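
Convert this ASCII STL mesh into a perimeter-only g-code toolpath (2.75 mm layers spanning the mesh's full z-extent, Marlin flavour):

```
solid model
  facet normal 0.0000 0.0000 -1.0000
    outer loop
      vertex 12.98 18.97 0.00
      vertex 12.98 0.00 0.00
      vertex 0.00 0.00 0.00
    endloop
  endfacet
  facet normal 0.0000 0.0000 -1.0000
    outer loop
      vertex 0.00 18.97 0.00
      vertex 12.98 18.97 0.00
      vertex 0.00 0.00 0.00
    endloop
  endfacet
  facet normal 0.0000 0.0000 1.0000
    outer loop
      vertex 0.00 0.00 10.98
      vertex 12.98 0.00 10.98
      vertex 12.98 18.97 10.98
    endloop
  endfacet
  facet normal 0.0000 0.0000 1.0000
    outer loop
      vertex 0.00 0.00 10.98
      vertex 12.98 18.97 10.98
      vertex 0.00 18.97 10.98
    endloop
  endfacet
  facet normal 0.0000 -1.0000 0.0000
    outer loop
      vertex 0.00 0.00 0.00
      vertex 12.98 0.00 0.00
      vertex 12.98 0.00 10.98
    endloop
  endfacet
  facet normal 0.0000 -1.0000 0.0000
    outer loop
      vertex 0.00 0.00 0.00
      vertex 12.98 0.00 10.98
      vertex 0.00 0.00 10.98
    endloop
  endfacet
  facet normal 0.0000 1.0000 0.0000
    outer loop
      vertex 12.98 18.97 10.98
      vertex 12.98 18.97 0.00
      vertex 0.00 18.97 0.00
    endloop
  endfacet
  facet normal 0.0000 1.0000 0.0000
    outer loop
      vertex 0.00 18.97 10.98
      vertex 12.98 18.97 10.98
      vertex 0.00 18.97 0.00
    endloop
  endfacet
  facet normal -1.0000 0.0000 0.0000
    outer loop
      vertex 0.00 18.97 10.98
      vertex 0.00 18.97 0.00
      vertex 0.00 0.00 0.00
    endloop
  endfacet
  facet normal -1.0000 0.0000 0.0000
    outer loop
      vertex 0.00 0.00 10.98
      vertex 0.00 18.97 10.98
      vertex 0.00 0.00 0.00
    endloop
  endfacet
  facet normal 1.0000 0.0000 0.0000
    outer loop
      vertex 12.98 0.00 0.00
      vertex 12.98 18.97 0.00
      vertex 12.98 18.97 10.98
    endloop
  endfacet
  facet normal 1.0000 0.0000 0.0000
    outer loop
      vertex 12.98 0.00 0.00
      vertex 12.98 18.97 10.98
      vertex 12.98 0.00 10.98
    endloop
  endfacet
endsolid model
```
; perimeter-only toolpath
G21 ; units = mm
G90 ; absolute positioning
G28 ; home
; layer 1
G0 Z2.75
G0 X0.00 Y0.00
G1 X12.98 Y0.00
G1 X12.98 Y18.97
G1 X0.00 Y18.97
G1 X0.00 Y0.00
; layer 2
G0 Z5.49
G0 X0.00 Y0.00
G1 X12.98 Y0.00
G1 X12.98 Y18.97
G1 X0.00 Y18.97
G1 X0.00 Y0.00
; layer 3
G0 Z8.23
G0 X0.00 Y0.00
G1 X12.98 Y0.00
G1 X12.98 Y18.97
G1 X0.00 Y18.97
G1 X0.00 Y0.00
; layer 4
G0 Z10.98
G0 X0.00 Y0.00
G1 X12.98 Y0.00
G1 X12.98 Y18.97
G1 X0.00 Y18.97
G1 X0.00 Y0.00
M2 ; end

The solid is a rectangular box, roughly 13 × 19 mm footprint and 11 mm tall. Slicing at Δz = 2.75 mm — 4 equal slices spanning the solid's height, so layer i sits at z = i·h/4 — gives 4 non-empty perimeters. Each is a 4-segment closed polygon; G0 lifts to the layer z and rapids to the start vertex, then G1 traces the edges.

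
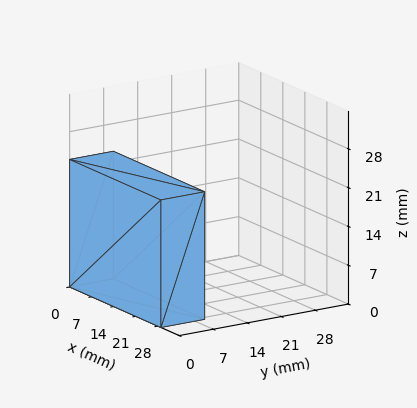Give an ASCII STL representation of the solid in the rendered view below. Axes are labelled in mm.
Reading the render: the shape is a rectangular box, roughly 29 × 9 mm footprint and 23 mm tall (dimensions read to the nearest mm from the axis ticks). For the STL, each face is triangulated and given an outward normal.

solid part
  facet normal 0.0000 0.0000 -1.0000
    outer loop
      vertex 29.00 9.00 0.00
      vertex 29.00 0.00 0.00
      vertex 0.00 0.00 0.00
    endloop
  endfacet
  facet normal 0.0000 0.0000 -1.0000
    outer loop
      vertex 0.00 9.00 0.00
      vertex 29.00 9.00 0.00
      vertex 0.00 0.00 0.00
    endloop
  endfacet
  facet normal 0.0000 0.0000 1.0000
    outer loop
      vertex 0.00 0.00 23.00
      vertex 29.00 0.00 23.00
      vertex 29.00 9.00 23.00
    endloop
  endfacet
  facet normal 0.0000 0.0000 1.0000
    outer loop
      vertex 0.00 0.00 23.00
      vertex 29.00 9.00 23.00
      vertex 0.00 9.00 23.00
    endloop
  endfacet
  facet normal 0.0000 -1.0000 0.0000
    outer loop
      vertex 0.00 0.00 0.00
      vertex 29.00 0.00 0.00
      vertex 29.00 0.00 23.00
    endloop
  endfacet
  facet normal 0.0000 -1.0000 0.0000
    outer loop
      vertex 0.00 0.00 0.00
      vertex 29.00 0.00 23.00
      vertex 0.00 0.00 23.00
    endloop
  endfacet
  facet normal 0.0000 1.0000 0.0000
    outer loop
      vertex 29.00 9.00 23.00
      vertex 29.00 9.00 0.00
      vertex 0.00 9.00 0.00
    endloop
  endfacet
  facet normal 0.0000 1.0000 0.0000
    outer loop
      vertex 0.00 9.00 23.00
      vertex 29.00 9.00 23.00
      vertex 0.00 9.00 0.00
    endloop
  endfacet
  facet normal -1.0000 0.0000 0.0000
    outer loop
      vertex 0.00 9.00 23.00
      vertex 0.00 9.00 0.00
      vertex 0.00 0.00 0.00
    endloop
  endfacet
  facet normal -1.0000 0.0000 0.0000
    outer loop
      vertex 0.00 0.00 23.00
      vertex 0.00 9.00 23.00
      vertex 0.00 0.00 0.00
    endloop
  endfacet
  facet normal 1.0000 0.0000 0.0000
    outer loop
      vertex 29.00 0.00 0.00
      vertex 29.00 9.00 0.00
      vertex 29.00 9.00 23.00
    endloop
  endfacet
  facet normal 1.0000 0.0000 0.0000
    outer loop
      vertex 29.00 0.00 0.00
      vertex 29.00 9.00 23.00
      vertex 29.00 0.00 23.00
    endloop
  endfacet
endsolid part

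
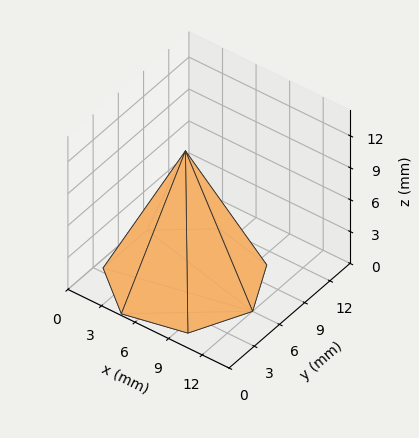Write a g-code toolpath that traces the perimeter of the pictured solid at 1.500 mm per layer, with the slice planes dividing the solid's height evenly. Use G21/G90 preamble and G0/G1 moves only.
Reading the render: the shape is a regular 7-sided pyramid, base circumscribed radius ≈ 6 mm, apex at z ≈ 12 mm (dimensions read to the nearest mm from the axis ticks). For the g-code, the solid's height is divided into equal slices at the stated Δz and each level perimeter traced with G1 moves after a G0 lift.

; perimeter-only toolpath
G21 ; units = mm
G90 ; absolute positioning
G28 ; home
; layer 1
G0 Z1.500
G0 X11.250 Y6.000
G1 X9.273 Y10.105
G1 X4.832 Y11.119
G1 X1.270 Y8.278
G1 X1.270 Y3.722
G1 X4.832 Y0.881
G1 X9.273 Y1.895
G1 X11.250 Y6.000
; layer 2
G0 Z3.000
G0 X10.500 Y6.000
G1 X8.806 Y9.518
G1 X4.999 Y10.387
G1 X1.946 Y7.952
G1 X1.946 Y4.048
G1 X4.999 Y1.613
G1 X8.806 Y2.482
G1 X10.500 Y6.000
; layer 3
G0 Z4.500
G0 X9.750 Y6.000
G1 X8.338 Y8.932
G1 X5.166 Y9.656
G1 X2.621 Y7.627
G1 X2.621 Y4.373
G1 X5.166 Y2.344
G1 X8.338 Y3.068
G1 X9.750 Y6.000
; layer 4
G0 Z6.000
G0 X9.000 Y6.000
G1 X7.870 Y8.346
G1 X5.332 Y8.925
G1 X3.297 Y7.301
G1 X3.297 Y4.699
G1 X5.332 Y3.075
G1 X7.870 Y3.655
G1 X9.000 Y6.000
; layer 5
G0 Z7.500
G0 X8.250 Y6.000
G1 X7.403 Y7.759
G1 X5.499 Y8.194
G1 X3.973 Y6.976
G1 X3.973 Y5.024
G1 X5.499 Y3.806
G1 X7.403 Y4.241
G1 X8.250 Y6.000
; layer 6
G0 Z9.000
G0 X7.500 Y6.000
G1 X6.935 Y7.173
G1 X5.666 Y7.463
G1 X4.649 Y6.651
G1 X4.649 Y5.349
G1 X5.666 Y4.537
G1 X6.935 Y4.827
G1 X7.500 Y6.000
; layer 7
G0 Z10.500
G0 X6.750 Y6.000
G1 X6.468 Y6.586
G1 X5.833 Y6.731
G1 X5.324 Y6.325
G1 X5.324 Y5.675
G1 X5.833 Y5.269
G1 X6.468 Y5.414
G1 X6.750 Y6.000
M2 ; end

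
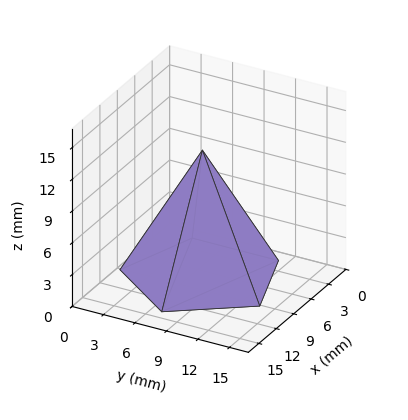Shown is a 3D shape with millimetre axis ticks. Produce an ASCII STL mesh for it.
Reading the render: the shape is a regular 5-sided pyramid, base circumscribed radius ≈ 7 mm, apex at z ≈ 12 mm (dimensions read to the nearest mm from the axis ticks). For the STL, each face is triangulated and given an outward normal.

solid part
  facet normal 0.0000 0.0000 -1.0000
    outer loop
      vertex 1.337 11.114 0.000
      vertex 9.163 13.657 0.000
      vertex 14.000 7.000 0.000
    endloop
  endfacet
  facet normal 0.0000 0.0000 -1.0000
    outer loop
      vertex 1.337 2.886 0.000
      vertex 1.337 11.114 0.000
      vertex 14.000 7.000 0.000
    endloop
  endfacet
  facet normal 0.0000 0.0000 -1.0000
    outer loop
      vertex 9.163 0.343 0.000
      vertex 1.337 2.886 0.000
      vertex 14.000 7.000 0.000
    endloop
  endfacet
  facet normal 0.7316 0.5316 0.4268
    outer loop
      vertex 14.000 7.000 0.000
      vertex 9.163 13.657 0.000
      vertex 7.000 7.000 12.000
    endloop
  endfacet
  facet normal -0.2795 0.8601 0.4268
    outer loop
      vertex 9.163 13.657 0.000
      vertex 1.337 11.114 0.000
      vertex 7.000 7.000 12.000
    endloop
  endfacet
  facet normal -0.9044 0.0000 0.4268
    outer loop
      vertex 1.337 11.114 0.000
      vertex 1.337 2.886 0.000
      vertex 7.000 7.000 12.000
    endloop
  endfacet
  facet normal -0.2795 -0.8601 0.4268
    outer loop
      vertex 1.337 2.886 0.000
      vertex 9.163 0.343 0.000
      vertex 7.000 7.000 12.000
    endloop
  endfacet
  facet normal 0.7316 -0.5316 0.4268
    outer loop
      vertex 9.163 0.343 0.000
      vertex 14.000 7.000 0.000
      vertex 7.000 7.000 12.000
    endloop
  endfacet
endsolid part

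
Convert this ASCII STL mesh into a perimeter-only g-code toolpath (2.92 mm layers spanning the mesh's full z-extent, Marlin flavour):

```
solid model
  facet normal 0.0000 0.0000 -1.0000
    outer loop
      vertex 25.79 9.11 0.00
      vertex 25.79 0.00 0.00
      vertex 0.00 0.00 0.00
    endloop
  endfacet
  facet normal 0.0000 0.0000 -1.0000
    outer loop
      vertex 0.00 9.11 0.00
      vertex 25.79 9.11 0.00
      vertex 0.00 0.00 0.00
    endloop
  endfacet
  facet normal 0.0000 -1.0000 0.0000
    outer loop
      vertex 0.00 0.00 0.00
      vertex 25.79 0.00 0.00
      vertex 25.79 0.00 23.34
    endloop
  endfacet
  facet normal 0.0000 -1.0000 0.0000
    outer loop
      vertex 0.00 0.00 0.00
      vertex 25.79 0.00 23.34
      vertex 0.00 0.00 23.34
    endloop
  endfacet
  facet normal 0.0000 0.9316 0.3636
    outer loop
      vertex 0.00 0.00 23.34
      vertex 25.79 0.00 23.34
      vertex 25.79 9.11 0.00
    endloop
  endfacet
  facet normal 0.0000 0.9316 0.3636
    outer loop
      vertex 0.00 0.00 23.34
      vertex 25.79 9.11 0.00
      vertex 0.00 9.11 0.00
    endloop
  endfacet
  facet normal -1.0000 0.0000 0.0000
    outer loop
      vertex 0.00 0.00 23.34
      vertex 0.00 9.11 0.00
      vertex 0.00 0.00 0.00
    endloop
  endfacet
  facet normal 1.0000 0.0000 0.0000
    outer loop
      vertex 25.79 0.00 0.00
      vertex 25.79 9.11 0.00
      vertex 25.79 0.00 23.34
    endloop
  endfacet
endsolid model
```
; perimeter-only toolpath
G21 ; units = mm
G90 ; absolute positioning
G28 ; home
; layer 1
G0 Z2.92
G0 X0.00 Y0.00
G1 X25.79 Y0.00
G1 X25.79 Y7.97
G1 X0.00 Y7.97
G1 X0.00 Y0.00
; layer 2
G0 Z5.83
G0 X0.00 Y0.00
G1 X25.79 Y0.00
G1 X25.79 Y6.83
G1 X0.00 Y6.83
G1 X0.00 Y0.00
; layer 3
G0 Z8.75
G0 X0.00 Y0.00
G1 X25.79 Y0.00
G1 X25.79 Y5.69
G1 X0.00 Y5.69
G1 X0.00 Y0.00
; layer 4
G0 Z11.67
G0 X0.00 Y0.00
G1 X25.79 Y0.00
G1 X25.79 Y4.55
G1 X0.00 Y4.55
G1 X0.00 Y0.00
; layer 5
G0 Z14.59
G0 X0.00 Y0.00
G1 X25.79 Y0.00
G1 X25.79 Y3.42
G1 X0.00 Y3.42
G1 X0.00 Y0.00
; layer 6
G0 Z17.50
G0 X0.00 Y0.00
G1 X25.79 Y0.00
G1 X25.79 Y2.28
G1 X0.00 Y2.28
G1 X0.00 Y0.00
; layer 7
G0 Z20.42
G0 X0.00 Y0.00
G1 X25.79 Y0.00
G1 X25.79 Y1.14
G1 X0.00 Y1.14
G1 X0.00 Y0.00
M2 ; end

The solid is a wedge (ramp): 25.8 × 9.11 mm base, rising to 23.3 mm along the y=0 edge and sloping linearly to z=0 at y=9.11. Slicing at Δz = 2.92 mm — 8 equal slices spanning the solid's height, so layer i sits at z = i·h/8 — gives 7 non-empty perimeters. Each is a 4-segment closed polygon; G0 lifts to the layer z and rapids to the start vertex, then G1 traces the edges. The cross-section shrinks linearly with z (the slice at the apex is degenerate and omitted).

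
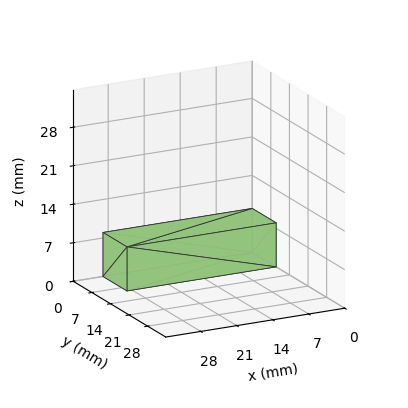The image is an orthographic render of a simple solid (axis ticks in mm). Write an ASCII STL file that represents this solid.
Reading the render: the shape is a rectangular box, roughly 29 × 9 mm footprint and 8 mm tall (dimensions read to the nearest mm from the axis ticks). For the STL, each face is triangulated and given an outward normal.

solid part
  facet normal 0.0000 0.0000 -1.0000
    outer loop
      vertex 29.0 9.0 0.0
      vertex 29.0 0.0 0.0
      vertex 0.0 0.0 0.0
    endloop
  endfacet
  facet normal 0.0000 0.0000 -1.0000
    outer loop
      vertex 0.0 9.0 0.0
      vertex 29.0 9.0 0.0
      vertex 0.0 0.0 0.0
    endloop
  endfacet
  facet normal 0.0000 0.0000 1.0000
    outer loop
      vertex 0.0 0.0 8.0
      vertex 29.0 0.0 8.0
      vertex 29.0 9.0 8.0
    endloop
  endfacet
  facet normal 0.0000 0.0000 1.0000
    outer loop
      vertex 0.0 0.0 8.0
      vertex 29.0 9.0 8.0
      vertex 0.0 9.0 8.0
    endloop
  endfacet
  facet normal 0.0000 -1.0000 0.0000
    outer loop
      vertex 0.0 0.0 0.0
      vertex 29.0 0.0 0.0
      vertex 29.0 0.0 8.0
    endloop
  endfacet
  facet normal 0.0000 -1.0000 0.0000
    outer loop
      vertex 0.0 0.0 0.0
      vertex 29.0 0.0 8.0
      vertex 0.0 0.0 8.0
    endloop
  endfacet
  facet normal 0.0000 1.0000 0.0000
    outer loop
      vertex 29.0 9.0 8.0
      vertex 29.0 9.0 0.0
      vertex 0.0 9.0 0.0
    endloop
  endfacet
  facet normal 0.0000 1.0000 0.0000
    outer loop
      vertex 0.0 9.0 8.0
      vertex 29.0 9.0 8.0
      vertex 0.0 9.0 0.0
    endloop
  endfacet
  facet normal -1.0000 0.0000 0.0000
    outer loop
      vertex 0.0 9.0 8.0
      vertex 0.0 9.0 0.0
      vertex 0.0 0.0 0.0
    endloop
  endfacet
  facet normal -1.0000 0.0000 0.0000
    outer loop
      vertex 0.0 0.0 8.0
      vertex 0.0 9.0 8.0
      vertex 0.0 0.0 0.0
    endloop
  endfacet
  facet normal 1.0000 0.0000 0.0000
    outer loop
      vertex 29.0 0.0 0.0
      vertex 29.0 9.0 0.0
      vertex 29.0 9.0 8.0
    endloop
  endfacet
  facet normal 1.0000 0.0000 0.0000
    outer loop
      vertex 29.0 0.0 0.0
      vertex 29.0 9.0 8.0
      vertex 29.0 0.0 8.0
    endloop
  endfacet
endsolid part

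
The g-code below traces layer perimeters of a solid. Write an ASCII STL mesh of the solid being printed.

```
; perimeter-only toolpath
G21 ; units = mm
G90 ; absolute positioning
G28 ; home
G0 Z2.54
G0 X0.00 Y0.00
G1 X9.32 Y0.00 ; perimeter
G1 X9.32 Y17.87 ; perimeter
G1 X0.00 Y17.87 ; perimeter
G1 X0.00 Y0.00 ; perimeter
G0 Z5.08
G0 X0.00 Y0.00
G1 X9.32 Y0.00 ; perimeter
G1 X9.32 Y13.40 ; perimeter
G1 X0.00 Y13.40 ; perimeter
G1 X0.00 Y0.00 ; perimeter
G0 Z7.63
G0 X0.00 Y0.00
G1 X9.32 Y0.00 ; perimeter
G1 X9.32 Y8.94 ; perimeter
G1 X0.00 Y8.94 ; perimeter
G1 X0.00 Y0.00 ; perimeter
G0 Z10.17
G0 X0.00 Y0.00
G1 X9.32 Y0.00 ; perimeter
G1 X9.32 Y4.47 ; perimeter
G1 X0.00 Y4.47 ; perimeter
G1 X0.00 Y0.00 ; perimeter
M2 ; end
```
solid part
  facet normal 0.0000 0.0000 -1.0000
    outer loop
      vertex 9.32 22.34 0.00
      vertex 9.32 0.00 0.00
      vertex 0.00 0.00 0.00
    endloop
  endfacet
  facet normal 0.0000 0.0000 -1.0000
    outer loop
      vertex 0.00 22.34 0.00
      vertex 9.32 22.34 0.00
      vertex 0.00 0.00 0.00
    endloop
  endfacet
  facet normal 0.0000 -1.0000 0.0000
    outer loop
      vertex 0.00 0.00 0.00
      vertex 9.32 0.00 0.00
      vertex 9.32 0.00 12.71
    endloop
  endfacet
  facet normal 0.0000 -1.0000 0.0000
    outer loop
      vertex 0.00 0.00 0.00
      vertex 9.32 0.00 12.71
      vertex 0.00 0.00 12.71
    endloop
  endfacet
  facet normal 0.0000 0.4945 0.8692
    outer loop
      vertex 0.00 0.00 12.71
      vertex 9.32 0.00 12.71
      vertex 9.32 22.34 0.00
    endloop
  endfacet
  facet normal 0.0000 0.4945 0.8692
    outer loop
      vertex 0.00 0.00 12.71
      vertex 9.32 22.34 0.00
      vertex 0.00 22.34 0.00
    endloop
  endfacet
  facet normal -1.0000 0.0000 0.0000
    outer loop
      vertex 0.00 0.00 12.71
      vertex 0.00 22.34 0.00
      vertex 0.00 0.00 0.00
    endloop
  endfacet
  facet normal 1.0000 0.0000 0.0000
    outer loop
      vertex 9.32 0.00 0.00
      vertex 9.32 22.34 0.00
      vertex 9.32 0.00 12.71
    endloop
  endfacet
endsolid part

The G0 Z moves step by Δz≈2.54 mm. The G1 loops shrink linearly with z, so the solid tapers from its base footprint up to z≈12.7. Closing with a flat bottom cap and the tapered top and triangulating gives 8 facets — a wedge (ramp): 9.32 × 22.3 mm base, rising to 12.7 mm along the y=0 edge and sloping linearly to z=0 at y=22.3.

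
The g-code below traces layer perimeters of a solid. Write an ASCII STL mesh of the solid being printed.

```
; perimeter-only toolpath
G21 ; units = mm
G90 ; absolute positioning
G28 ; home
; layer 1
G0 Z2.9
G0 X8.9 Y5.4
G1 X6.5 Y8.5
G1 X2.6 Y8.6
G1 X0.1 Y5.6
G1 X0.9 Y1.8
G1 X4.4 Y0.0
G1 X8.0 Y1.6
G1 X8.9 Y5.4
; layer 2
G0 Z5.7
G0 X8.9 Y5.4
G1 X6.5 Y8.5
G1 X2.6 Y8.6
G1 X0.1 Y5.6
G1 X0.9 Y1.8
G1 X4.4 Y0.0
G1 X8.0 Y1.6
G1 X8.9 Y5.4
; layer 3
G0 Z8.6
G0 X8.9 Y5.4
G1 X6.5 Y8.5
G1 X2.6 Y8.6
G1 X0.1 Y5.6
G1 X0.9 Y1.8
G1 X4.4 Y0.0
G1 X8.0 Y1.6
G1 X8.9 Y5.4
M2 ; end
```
solid part
  facet normal 0.0000 0.0000 -1.0000
    outer loop
      vertex 2.6 8.6 0.0
      vertex 6.5 8.5 0.0
      vertex 8.9 5.4 0.0
    endloop
  endfacet
  facet normal 0.0000 0.0000 -1.0000
    outer loop
      vertex 0.1 5.6 0.0
      vertex 2.6 8.6 0.0
      vertex 8.9 5.4 0.0
    endloop
  endfacet
  facet normal 0.0000 0.0000 -1.0000
    outer loop
      vertex 0.9 1.8 0.0
      vertex 0.1 5.6 0.0
      vertex 8.9 5.4 0.0
    endloop
  endfacet
  facet normal 0.0000 0.0000 -1.0000
    outer loop
      vertex 4.4 0.0 0.0
      vertex 0.9 1.8 0.0
      vertex 8.9 5.4 0.0
    endloop
  endfacet
  facet normal 0.0000 0.0000 -1.0000
    outer loop
      vertex 8.0 1.6 0.0
      vertex 4.4 0.0 0.0
      vertex 8.9 5.4 0.0
    endloop
  endfacet
  facet normal 0.0000 0.0000 1.0000
    outer loop
      vertex 8.9 5.4 8.6
      vertex 6.5 8.5 8.6
      vertex 2.6 8.6 8.6
    endloop
  endfacet
  facet normal 0.0000 0.0000 1.0000
    outer loop
      vertex 8.9 5.4 8.6
      vertex 2.6 8.6 8.6
      vertex 0.1 5.6 8.6
    endloop
  endfacet
  facet normal 0.0000 0.0000 1.0000
    outer loop
      vertex 8.9 5.4 8.6
      vertex 0.1 5.6 8.6
      vertex 0.9 1.8 8.6
    endloop
  endfacet
  facet normal 0.0000 0.0000 1.0000
    outer loop
      vertex 8.9 5.4 8.6
      vertex 0.9 1.8 8.6
      vertex 4.4 0.0 8.6
    endloop
  endfacet
  facet normal 0.0000 0.0000 1.0000
    outer loop
      vertex 8.9 5.4 8.6
      vertex 4.4 0.0 8.6
      vertex 8.0 1.6 8.6
    endloop
  endfacet
  facet normal 0.7907 0.6122 0.0000
    outer loop
      vertex 8.9 5.4 0.0
      vertex 6.5 8.5 0.0
      vertex 6.5 8.5 8.6
    endloop
  endfacet
  facet normal 0.7907 0.6122 0.0000
    outer loop
      vertex 8.9 5.4 0.0
      vertex 6.5 8.5 8.6
      vertex 8.9 5.4 8.6
    endloop
  endfacet
  facet normal 0.0256 0.9997 0.0000
    outer loop
      vertex 6.5 8.5 0.0
      vertex 2.6 8.6 0.0
      vertex 2.6 8.6 8.6
    endloop
  endfacet
  facet normal 0.0256 0.9997 0.0000
    outer loop
      vertex 6.5 8.5 0.0
      vertex 2.6 8.6 8.6
      vertex 6.5 8.5 8.6
    endloop
  endfacet
  facet normal -0.7682 0.6402 0.0000
    outer loop
      vertex 2.6 8.6 0.0
      vertex 0.1 5.6 0.0
      vertex 0.1 5.6 8.6
    endloop
  endfacet
  facet normal -0.7682 0.6402 0.0000
    outer loop
      vertex 2.6 8.6 0.0
      vertex 0.1 5.6 8.6
      vertex 2.6 8.6 8.6
    endloop
  endfacet
  facet normal -0.9785 -0.2060 0.0000
    outer loop
      vertex 0.1 5.6 0.0
      vertex 0.9 1.8 0.0
      vertex 0.9 1.8 8.6
    endloop
  endfacet
  facet normal -0.9785 -0.2060 0.0000
    outer loop
      vertex 0.1 5.6 0.0
      vertex 0.9 1.8 8.6
      vertex 0.1 5.6 8.6
    endloop
  endfacet
  facet normal -0.4573 -0.8893 0.0000
    outer loop
      vertex 0.9 1.8 0.0
      vertex 4.4 0.0 0.0
      vertex 4.4 0.0 8.6
    endloop
  endfacet
  facet normal -0.4573 -0.8893 0.0000
    outer loop
      vertex 0.9 1.8 0.0
      vertex 4.4 0.0 8.6
      vertex 0.9 1.8 8.6
    endloop
  endfacet
  facet normal 0.4061 -0.9138 0.0000
    outer loop
      vertex 4.4 0.0 0.0
      vertex 8.0 1.6 0.0
      vertex 8.0 1.6 8.6
    endloop
  endfacet
  facet normal 0.4061 -0.9138 0.0000
    outer loop
      vertex 4.4 0.0 0.0
      vertex 8.0 1.6 8.6
      vertex 4.4 0.0 8.6
    endloop
  endfacet
  facet normal 0.9731 -0.2305 0.0000
    outer loop
      vertex 8.0 1.6 0.0
      vertex 8.9 5.4 0.0
      vertex 8.9 5.4 8.6
    endloop
  endfacet
  facet normal 0.9731 -0.2305 0.0000
    outer loop
      vertex 8.0 1.6 0.0
      vertex 8.9 5.4 8.6
      vertex 8.0 1.6 8.6
    endloop
  endfacet
endsolid part

The G0 Z moves step by Δz≈2.9 mm. Every layer's G1 loop is the same polygon, so the solid is a straight extrusion of it from z=0 to z≈8.6. Closing with flat bottom and top caps and triangulating gives 24 facets — a regular 7-sided prism (a cylinder approximated with 7 flat sides), circumscribed radius ≈ 4.5 mm, height ≈ 8.6 mm.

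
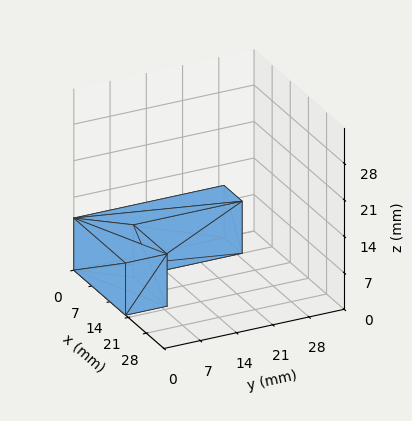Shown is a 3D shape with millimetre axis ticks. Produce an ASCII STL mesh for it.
Reading the render: the shape is an L-shaped prism: outer 20 × 29 mm, arm thicknesses ≈ 8 mm (horizontal) and 7 mm (vertical), extruded 10 mm in z (dimensions read to the nearest mm from the axis ticks). For the STL, each face is triangulated and given an outward normal.

solid part
  facet normal 0.0000 0.0000 -1.0000
    outer loop
      vertex 20.0 8.0 0.0
      vertex 20.0 0.0 0.0
      vertex 0.0 0.0 0.0
    endloop
  endfacet
  facet normal 0.0000 0.0000 -1.0000
    outer loop
      vertex 7.0 8.0 0.0
      vertex 20.0 8.0 0.0
      vertex 0.0 0.0 0.0
    endloop
  endfacet
  facet normal 0.0000 0.0000 -1.0000
    outer loop
      vertex 7.0 29.0 0.0
      vertex 7.0 8.0 0.0
      vertex 0.0 0.0 0.0
    endloop
  endfacet
  facet normal 0.0000 0.0000 -1.0000
    outer loop
      vertex 0.0 29.0 0.0
      vertex 7.0 29.0 0.0
      vertex 0.0 0.0 0.0
    endloop
  endfacet
  facet normal 0.0000 0.0000 1.0000
    outer loop
      vertex 0.0 0.0 10.0
      vertex 20.0 0.0 10.0
      vertex 20.0 8.0 10.0
    endloop
  endfacet
  facet normal 0.0000 0.0000 1.0000
    outer loop
      vertex 0.0 0.0 10.0
      vertex 20.0 8.0 10.0
      vertex 7.0 8.0 10.0
    endloop
  endfacet
  facet normal 0.0000 0.0000 1.0000
    outer loop
      vertex 0.0 0.0 10.0
      vertex 7.0 8.0 10.0
      vertex 7.0 29.0 10.0
    endloop
  endfacet
  facet normal 0.0000 0.0000 1.0000
    outer loop
      vertex 0.0 0.0 10.0
      vertex 7.0 29.0 10.0
      vertex 0.0 29.0 10.0
    endloop
  endfacet
  facet normal 0.0000 -1.0000 0.0000
    outer loop
      vertex 0.0 0.0 0.0
      vertex 20.0 0.0 0.0
      vertex 20.0 0.0 10.0
    endloop
  endfacet
  facet normal 0.0000 -1.0000 0.0000
    outer loop
      vertex 0.0 0.0 0.0
      vertex 20.0 0.0 10.0
      vertex 0.0 0.0 10.0
    endloop
  endfacet
  facet normal 1.0000 0.0000 0.0000
    outer loop
      vertex 20.0 0.0 0.0
      vertex 20.0 8.0 0.0
      vertex 20.0 8.0 10.0
    endloop
  endfacet
  facet normal 1.0000 0.0000 0.0000
    outer loop
      vertex 20.0 0.0 0.0
      vertex 20.0 8.0 10.0
      vertex 20.0 0.0 10.0
    endloop
  endfacet
  facet normal 0.0000 1.0000 0.0000
    outer loop
      vertex 20.0 8.0 0.0
      vertex 7.0 8.0 0.0
      vertex 7.0 8.0 10.0
    endloop
  endfacet
  facet normal 0.0000 1.0000 0.0000
    outer loop
      vertex 20.0 8.0 0.0
      vertex 7.0 8.0 10.0
      vertex 20.0 8.0 10.0
    endloop
  endfacet
  facet normal 1.0000 0.0000 0.0000
    outer loop
      vertex 7.0 8.0 0.0
      vertex 7.0 29.0 0.0
      vertex 7.0 29.0 10.0
    endloop
  endfacet
  facet normal 1.0000 0.0000 0.0000
    outer loop
      vertex 7.0 8.0 0.0
      vertex 7.0 29.0 10.0
      vertex 7.0 8.0 10.0
    endloop
  endfacet
  facet normal 0.0000 1.0000 0.0000
    outer loop
      vertex 7.0 29.0 0.0
      vertex 0.0 29.0 0.0
      vertex 0.0 29.0 10.0
    endloop
  endfacet
  facet normal 0.0000 1.0000 0.0000
    outer loop
      vertex 7.0 29.0 0.0
      vertex 0.0 29.0 10.0
      vertex 7.0 29.0 10.0
    endloop
  endfacet
  facet normal -1.0000 0.0000 0.0000
    outer loop
      vertex 0.0 29.0 0.0
      vertex 0.0 0.0 0.0
      vertex 0.0 0.0 10.0
    endloop
  endfacet
  facet normal -1.0000 0.0000 0.0000
    outer loop
      vertex 0.0 29.0 0.0
      vertex 0.0 0.0 10.0
      vertex 0.0 29.0 10.0
    endloop
  endfacet
endsolid part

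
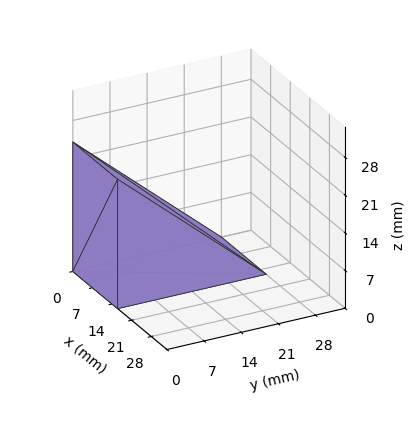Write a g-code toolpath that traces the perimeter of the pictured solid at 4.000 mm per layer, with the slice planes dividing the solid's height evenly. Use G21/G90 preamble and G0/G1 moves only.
Reading the render: the shape is a wedge (ramp): 16 × 28 mm base, rising to 24 mm along the y=0 edge and sloping linearly to z=0 at y=28 (dimensions read to the nearest mm from the axis ticks). For the g-code, the solid's height is divided into equal slices at the stated Δz and each level perimeter traced with G1 moves after a G0 lift.

; perimeter-only toolpath
G21 ; units = mm
G90 ; absolute positioning
G28 ; home
; layer 1
G0 Z4.000
G0 X0.000 Y0.000
G1 X16.000 Y0.000
G1 X16.000 Y23.333
G1 X0.000 Y23.333
G1 X0.000 Y0.000
; layer 2
G0 Z8.000
G0 X0.000 Y0.000
G1 X16.000 Y0.000
G1 X16.000 Y18.667
G1 X0.000 Y18.667
G1 X0.000 Y0.000
; layer 3
G0 Z12.000
G0 X0.000 Y0.000
G1 X16.000 Y0.000
G1 X16.000 Y14.000
G1 X0.000 Y14.000
G1 X0.000 Y0.000
; layer 4
G0 Z16.000
G0 X0.000 Y0.000
G1 X16.000 Y0.000
G1 X16.000 Y9.333
G1 X0.000 Y9.333
G1 X0.000 Y0.000
; layer 5
G0 Z20.000
G0 X0.000 Y0.000
G1 X16.000 Y0.000
G1 X16.000 Y4.667
G1 X0.000 Y4.667
G1 X0.000 Y0.000
M2 ; end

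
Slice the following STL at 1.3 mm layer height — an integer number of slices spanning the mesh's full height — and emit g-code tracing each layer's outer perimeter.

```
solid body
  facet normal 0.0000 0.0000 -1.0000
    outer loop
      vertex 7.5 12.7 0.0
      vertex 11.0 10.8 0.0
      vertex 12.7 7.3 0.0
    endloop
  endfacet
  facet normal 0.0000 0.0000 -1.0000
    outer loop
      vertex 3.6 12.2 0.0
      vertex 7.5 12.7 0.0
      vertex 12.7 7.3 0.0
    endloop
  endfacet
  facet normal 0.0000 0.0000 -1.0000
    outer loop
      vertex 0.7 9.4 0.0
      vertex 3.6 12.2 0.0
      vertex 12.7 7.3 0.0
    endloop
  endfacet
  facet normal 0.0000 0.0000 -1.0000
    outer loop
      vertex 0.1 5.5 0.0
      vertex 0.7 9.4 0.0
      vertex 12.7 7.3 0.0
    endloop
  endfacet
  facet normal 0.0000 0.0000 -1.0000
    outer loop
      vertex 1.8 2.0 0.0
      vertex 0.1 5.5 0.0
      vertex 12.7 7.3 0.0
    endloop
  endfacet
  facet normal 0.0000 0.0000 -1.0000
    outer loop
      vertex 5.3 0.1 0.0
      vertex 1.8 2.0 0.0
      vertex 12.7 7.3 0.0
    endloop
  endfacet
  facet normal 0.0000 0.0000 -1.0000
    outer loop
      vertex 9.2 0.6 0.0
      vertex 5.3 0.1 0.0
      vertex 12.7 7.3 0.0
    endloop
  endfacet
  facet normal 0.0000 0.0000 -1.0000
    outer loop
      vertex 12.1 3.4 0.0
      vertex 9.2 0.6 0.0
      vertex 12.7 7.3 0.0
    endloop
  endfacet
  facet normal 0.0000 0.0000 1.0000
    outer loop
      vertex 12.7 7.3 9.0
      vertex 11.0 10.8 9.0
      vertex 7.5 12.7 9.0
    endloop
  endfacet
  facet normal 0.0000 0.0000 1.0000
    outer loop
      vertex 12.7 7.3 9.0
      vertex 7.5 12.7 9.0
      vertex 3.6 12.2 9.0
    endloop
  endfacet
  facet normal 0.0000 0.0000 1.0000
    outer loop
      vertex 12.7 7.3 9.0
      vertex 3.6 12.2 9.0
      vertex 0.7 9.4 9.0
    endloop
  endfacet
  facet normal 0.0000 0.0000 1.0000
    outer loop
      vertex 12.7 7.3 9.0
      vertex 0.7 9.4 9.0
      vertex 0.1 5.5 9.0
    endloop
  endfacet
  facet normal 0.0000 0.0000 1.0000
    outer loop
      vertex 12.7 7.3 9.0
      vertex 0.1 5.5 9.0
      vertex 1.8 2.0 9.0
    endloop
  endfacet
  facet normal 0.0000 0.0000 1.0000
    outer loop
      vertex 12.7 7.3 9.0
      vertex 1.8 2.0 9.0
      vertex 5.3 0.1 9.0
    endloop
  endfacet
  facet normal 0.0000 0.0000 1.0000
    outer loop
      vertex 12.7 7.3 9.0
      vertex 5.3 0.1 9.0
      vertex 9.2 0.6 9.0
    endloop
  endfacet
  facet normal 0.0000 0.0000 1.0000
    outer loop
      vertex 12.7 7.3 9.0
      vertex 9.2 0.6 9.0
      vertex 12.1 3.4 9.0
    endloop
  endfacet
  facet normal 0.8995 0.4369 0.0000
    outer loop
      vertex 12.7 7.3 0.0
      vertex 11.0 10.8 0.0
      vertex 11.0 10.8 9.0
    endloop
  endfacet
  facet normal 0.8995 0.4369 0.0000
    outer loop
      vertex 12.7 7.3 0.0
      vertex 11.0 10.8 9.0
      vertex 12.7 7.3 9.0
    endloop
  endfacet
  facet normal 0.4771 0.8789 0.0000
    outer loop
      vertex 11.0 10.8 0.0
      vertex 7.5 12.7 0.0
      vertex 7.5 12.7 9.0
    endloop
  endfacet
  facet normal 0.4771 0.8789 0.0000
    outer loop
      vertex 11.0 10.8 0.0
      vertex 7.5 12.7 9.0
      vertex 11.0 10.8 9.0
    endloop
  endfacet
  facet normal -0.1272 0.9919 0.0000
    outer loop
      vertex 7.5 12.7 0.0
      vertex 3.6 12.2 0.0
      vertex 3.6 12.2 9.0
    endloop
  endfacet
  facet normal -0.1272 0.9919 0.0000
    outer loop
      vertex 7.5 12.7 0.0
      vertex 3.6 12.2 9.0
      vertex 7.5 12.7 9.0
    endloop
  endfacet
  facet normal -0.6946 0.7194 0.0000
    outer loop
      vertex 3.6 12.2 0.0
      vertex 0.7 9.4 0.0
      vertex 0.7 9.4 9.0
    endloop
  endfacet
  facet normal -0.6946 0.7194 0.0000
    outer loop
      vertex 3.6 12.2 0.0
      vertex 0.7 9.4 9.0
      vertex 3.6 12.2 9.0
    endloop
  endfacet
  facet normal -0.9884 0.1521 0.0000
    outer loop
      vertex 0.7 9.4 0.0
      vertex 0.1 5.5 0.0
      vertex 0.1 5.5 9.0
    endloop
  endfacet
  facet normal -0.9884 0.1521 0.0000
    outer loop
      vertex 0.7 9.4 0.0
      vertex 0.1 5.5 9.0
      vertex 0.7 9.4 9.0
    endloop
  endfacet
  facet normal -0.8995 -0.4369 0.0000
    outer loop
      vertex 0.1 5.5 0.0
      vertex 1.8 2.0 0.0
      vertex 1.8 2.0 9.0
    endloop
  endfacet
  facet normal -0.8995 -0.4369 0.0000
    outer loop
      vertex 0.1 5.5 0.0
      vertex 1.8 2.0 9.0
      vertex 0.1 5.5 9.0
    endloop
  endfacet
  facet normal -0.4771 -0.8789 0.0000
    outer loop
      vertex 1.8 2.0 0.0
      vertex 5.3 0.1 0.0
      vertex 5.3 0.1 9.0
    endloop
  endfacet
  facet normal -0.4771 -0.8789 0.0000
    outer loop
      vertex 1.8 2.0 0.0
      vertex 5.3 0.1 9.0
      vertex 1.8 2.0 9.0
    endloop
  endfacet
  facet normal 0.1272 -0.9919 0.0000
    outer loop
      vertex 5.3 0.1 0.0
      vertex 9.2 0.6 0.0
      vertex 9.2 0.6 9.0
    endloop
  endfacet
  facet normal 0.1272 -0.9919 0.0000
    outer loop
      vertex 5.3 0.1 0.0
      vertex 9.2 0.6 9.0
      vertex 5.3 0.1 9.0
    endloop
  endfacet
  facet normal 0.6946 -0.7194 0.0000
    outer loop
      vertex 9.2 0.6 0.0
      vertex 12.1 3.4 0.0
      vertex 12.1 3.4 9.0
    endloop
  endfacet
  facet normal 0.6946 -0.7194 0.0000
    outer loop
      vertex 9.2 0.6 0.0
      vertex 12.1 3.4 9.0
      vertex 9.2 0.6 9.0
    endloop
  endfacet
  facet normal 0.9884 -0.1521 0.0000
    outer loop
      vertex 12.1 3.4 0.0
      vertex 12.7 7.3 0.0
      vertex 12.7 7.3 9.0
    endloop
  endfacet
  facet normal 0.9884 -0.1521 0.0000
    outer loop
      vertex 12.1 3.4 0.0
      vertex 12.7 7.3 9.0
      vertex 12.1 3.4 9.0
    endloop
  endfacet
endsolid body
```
; perimeter-only toolpath
G21 ; units = mm
G90 ; absolute positioning
G28 ; home
; layer 1
G0 Z1.3
G0 X12.7 Y7.3
G1 X11.0 Y10.8
G1 X7.5 Y12.7
G1 X3.6 Y12.2
G1 X0.7 Y9.4
G1 X0.1 Y5.5
G1 X1.8 Y2.0
G1 X5.3 Y0.1
G1 X9.2 Y0.6
G1 X12.1 Y3.4
G1 X12.7 Y7.3
; layer 2
G0 Z2.6
G0 X12.7 Y7.3
G1 X11.0 Y10.8
G1 X7.5 Y12.7
G1 X3.6 Y12.2
G1 X0.7 Y9.4
G1 X0.1 Y5.5
G1 X1.8 Y2.0
G1 X5.3 Y0.1
G1 X9.2 Y0.6
G1 X12.1 Y3.4
G1 X12.7 Y7.3
; layer 3
G0 Z3.9
G0 X12.7 Y7.3
G1 X11.0 Y10.8
G1 X7.5 Y12.7
G1 X3.6 Y12.2
G1 X0.7 Y9.4
G1 X0.1 Y5.5
G1 X1.8 Y2.0
G1 X5.3 Y0.1
G1 X9.2 Y0.6
G1 X12.1 Y3.4
G1 X12.7 Y7.3
; layer 4
G0 Z5.1
G0 X12.7 Y7.3
G1 X11.0 Y10.8
G1 X7.5 Y12.7
G1 X3.6 Y12.2
G1 X0.7 Y9.4
G1 X0.1 Y5.5
G1 X1.8 Y2.0
G1 X5.3 Y0.1
G1 X9.2 Y0.6
G1 X12.1 Y3.4
G1 X12.7 Y7.3
; layer 5
G0 Z6.4
G0 X12.7 Y7.3
G1 X11.0 Y10.8
G1 X7.5 Y12.7
G1 X3.6 Y12.2
G1 X0.7 Y9.4
G1 X0.1 Y5.5
G1 X1.8 Y2.0
G1 X5.3 Y0.1
G1 X9.2 Y0.6
G1 X12.1 Y3.4
G1 X12.7 Y7.3
; layer 6
G0 Z7.7
G0 X12.7 Y7.3
G1 X11.0 Y10.8
G1 X7.5 Y12.7
G1 X3.6 Y12.2
G1 X0.7 Y9.4
G1 X0.1 Y5.5
G1 X1.8 Y2.0
G1 X5.3 Y0.1
G1 X9.2 Y0.6
G1 X12.1 Y3.4
G1 X12.7 Y7.3
; layer 7
G0 Z9.0
G0 X12.7 Y7.3
G1 X11.0 Y10.8
G1 X7.5 Y12.7
G1 X3.6 Y12.2
G1 X0.7 Y9.4
G1 X0.1 Y5.5
G1 X1.8 Y2.0
G1 X5.3 Y0.1
G1 X9.2 Y0.6
G1 X12.1 Y3.4
G1 X12.7 Y7.3
M2 ; end

The solid is a regular 10-sided prism (a cylinder approximated with 10 flat sides), circumscribed radius ≈ 6.4 mm, height ≈ 9 mm. Slicing at Δz = 1.3 mm — 7 equal slices spanning the solid's height, so layer i sits at z = i·h/7 — gives 7 non-empty perimeters. Each is a 10-segment closed polygon; G0 lifts to the layer z and rapids to the start vertex, then G1 traces the edges.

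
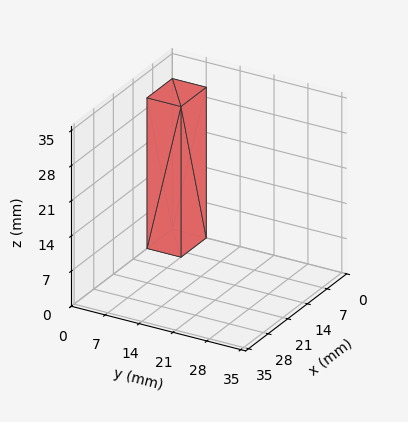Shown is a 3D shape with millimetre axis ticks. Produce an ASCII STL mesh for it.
Reading the render: the shape is a rectangular box, roughly 9 × 7 mm footprint and 30 mm tall (dimensions read to the nearest mm from the axis ticks). For the STL, each face is triangulated and given an outward normal.

solid part
  facet normal 0.0000 0.0000 -1.0000
    outer loop
      vertex 9.00 7.00 0.00
      vertex 9.00 0.00 0.00
      vertex 0.00 0.00 0.00
    endloop
  endfacet
  facet normal 0.0000 0.0000 -1.0000
    outer loop
      vertex 0.00 7.00 0.00
      vertex 9.00 7.00 0.00
      vertex 0.00 0.00 0.00
    endloop
  endfacet
  facet normal 0.0000 0.0000 1.0000
    outer loop
      vertex 0.00 0.00 30.00
      vertex 9.00 0.00 30.00
      vertex 9.00 7.00 30.00
    endloop
  endfacet
  facet normal 0.0000 0.0000 1.0000
    outer loop
      vertex 0.00 0.00 30.00
      vertex 9.00 7.00 30.00
      vertex 0.00 7.00 30.00
    endloop
  endfacet
  facet normal 0.0000 -1.0000 0.0000
    outer loop
      vertex 0.00 0.00 0.00
      vertex 9.00 0.00 0.00
      vertex 9.00 0.00 30.00
    endloop
  endfacet
  facet normal 0.0000 -1.0000 0.0000
    outer loop
      vertex 0.00 0.00 0.00
      vertex 9.00 0.00 30.00
      vertex 0.00 0.00 30.00
    endloop
  endfacet
  facet normal 0.0000 1.0000 0.0000
    outer loop
      vertex 9.00 7.00 30.00
      vertex 9.00 7.00 0.00
      vertex 0.00 7.00 0.00
    endloop
  endfacet
  facet normal 0.0000 1.0000 0.0000
    outer loop
      vertex 0.00 7.00 30.00
      vertex 9.00 7.00 30.00
      vertex 0.00 7.00 0.00
    endloop
  endfacet
  facet normal -1.0000 0.0000 0.0000
    outer loop
      vertex 0.00 7.00 30.00
      vertex 0.00 7.00 0.00
      vertex 0.00 0.00 0.00
    endloop
  endfacet
  facet normal -1.0000 0.0000 0.0000
    outer loop
      vertex 0.00 0.00 30.00
      vertex 0.00 7.00 30.00
      vertex 0.00 0.00 0.00
    endloop
  endfacet
  facet normal 1.0000 0.0000 0.0000
    outer loop
      vertex 9.00 0.00 0.00
      vertex 9.00 7.00 0.00
      vertex 9.00 7.00 30.00
    endloop
  endfacet
  facet normal 1.0000 0.0000 0.0000
    outer loop
      vertex 9.00 0.00 0.00
      vertex 9.00 7.00 30.00
      vertex 9.00 0.00 30.00
    endloop
  endfacet
endsolid part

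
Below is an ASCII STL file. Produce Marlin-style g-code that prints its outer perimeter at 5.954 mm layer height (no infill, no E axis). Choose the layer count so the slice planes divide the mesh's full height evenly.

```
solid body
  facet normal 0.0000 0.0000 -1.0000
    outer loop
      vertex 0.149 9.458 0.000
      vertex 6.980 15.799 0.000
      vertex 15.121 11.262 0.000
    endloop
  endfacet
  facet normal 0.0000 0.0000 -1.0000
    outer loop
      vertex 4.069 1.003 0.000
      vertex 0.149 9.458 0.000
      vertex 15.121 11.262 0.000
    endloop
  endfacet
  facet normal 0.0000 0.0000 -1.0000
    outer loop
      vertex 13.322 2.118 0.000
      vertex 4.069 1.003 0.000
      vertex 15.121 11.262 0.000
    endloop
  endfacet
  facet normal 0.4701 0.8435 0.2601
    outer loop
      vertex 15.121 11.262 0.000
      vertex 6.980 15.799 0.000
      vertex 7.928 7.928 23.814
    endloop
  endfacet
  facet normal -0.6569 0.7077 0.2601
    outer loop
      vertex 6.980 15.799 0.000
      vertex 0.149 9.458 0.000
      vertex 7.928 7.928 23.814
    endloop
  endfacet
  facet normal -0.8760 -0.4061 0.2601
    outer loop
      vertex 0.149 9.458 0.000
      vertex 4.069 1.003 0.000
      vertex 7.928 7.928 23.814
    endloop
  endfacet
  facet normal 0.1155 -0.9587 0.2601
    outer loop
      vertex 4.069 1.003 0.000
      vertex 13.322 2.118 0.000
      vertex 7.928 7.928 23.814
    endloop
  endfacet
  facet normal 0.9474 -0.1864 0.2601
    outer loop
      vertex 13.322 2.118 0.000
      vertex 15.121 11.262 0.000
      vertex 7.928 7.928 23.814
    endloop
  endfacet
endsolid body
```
; perimeter-only toolpath
G21 ; units = mm
G90 ; absolute positioning
G28 ; home
; layer 1
G0 Z5.954
G0 X13.323 Y10.428
G1 X7.217 Y13.831
G1 X2.094 Y9.075
G1 X5.034 Y2.734
G1 X11.973 Y3.571
G1 X13.323 Y10.428
; layer 2
G0 Z11.907
G0 X11.524 Y9.595
G1 X7.454 Y11.864
G1 X4.038 Y8.693
G1 X5.998 Y4.465
G1 X10.625 Y5.023
G1 X11.524 Y9.595
; layer 3
G0 Z17.861
G0 X9.726 Y8.761
G1 X7.691 Y9.896
G1 X5.983 Y8.310
G1 X6.963 Y6.197
G1 X9.276 Y6.476
G1 X9.726 Y8.761
M2 ; end

The solid is a regular 5-sided pyramid, base circumscribed radius ≈ 7.93 mm, apex at z ≈ 23.8 mm. Slicing at Δz = 5.954 mm — 4 equal slices spanning the solid's height, so layer i sits at z = i·h/4 — gives 3 non-empty perimeters. Each is a 5-segment closed polygon; G0 lifts to the layer z and rapids to the start vertex, then G1 traces the edges. The cross-section shrinks linearly with z (the slice at the apex is degenerate and omitted).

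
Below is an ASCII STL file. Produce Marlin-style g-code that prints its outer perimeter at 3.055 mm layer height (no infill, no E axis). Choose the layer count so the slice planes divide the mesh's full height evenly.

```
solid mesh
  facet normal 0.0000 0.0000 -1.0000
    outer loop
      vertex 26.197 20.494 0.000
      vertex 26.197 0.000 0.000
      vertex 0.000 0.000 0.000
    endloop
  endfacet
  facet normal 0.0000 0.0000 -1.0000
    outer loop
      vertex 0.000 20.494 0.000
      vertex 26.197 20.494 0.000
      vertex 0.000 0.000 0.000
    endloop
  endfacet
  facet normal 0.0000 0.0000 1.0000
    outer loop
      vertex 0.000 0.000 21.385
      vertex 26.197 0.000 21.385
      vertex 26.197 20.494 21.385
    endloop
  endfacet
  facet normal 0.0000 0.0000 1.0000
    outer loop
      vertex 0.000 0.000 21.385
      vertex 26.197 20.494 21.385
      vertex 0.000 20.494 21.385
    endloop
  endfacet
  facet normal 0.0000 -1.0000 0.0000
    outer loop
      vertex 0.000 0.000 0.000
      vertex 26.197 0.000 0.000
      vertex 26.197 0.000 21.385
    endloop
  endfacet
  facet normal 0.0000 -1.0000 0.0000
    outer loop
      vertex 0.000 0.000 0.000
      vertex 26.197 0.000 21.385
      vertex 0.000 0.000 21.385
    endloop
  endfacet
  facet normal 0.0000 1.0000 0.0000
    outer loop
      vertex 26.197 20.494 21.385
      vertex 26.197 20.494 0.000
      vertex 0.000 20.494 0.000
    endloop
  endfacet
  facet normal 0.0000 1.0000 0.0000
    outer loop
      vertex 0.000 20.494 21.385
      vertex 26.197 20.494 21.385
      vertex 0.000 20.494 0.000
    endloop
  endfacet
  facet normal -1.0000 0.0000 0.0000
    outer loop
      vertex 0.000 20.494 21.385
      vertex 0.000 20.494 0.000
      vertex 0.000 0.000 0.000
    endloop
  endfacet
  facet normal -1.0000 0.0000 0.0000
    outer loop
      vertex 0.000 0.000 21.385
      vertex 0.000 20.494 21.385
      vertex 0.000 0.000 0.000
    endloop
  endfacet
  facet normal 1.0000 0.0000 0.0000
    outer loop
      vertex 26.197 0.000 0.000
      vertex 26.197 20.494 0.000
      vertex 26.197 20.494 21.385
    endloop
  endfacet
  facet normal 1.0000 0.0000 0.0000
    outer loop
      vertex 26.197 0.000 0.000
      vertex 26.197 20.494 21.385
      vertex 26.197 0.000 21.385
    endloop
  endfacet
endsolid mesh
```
; perimeter-only toolpath
G21 ; units = mm
G90 ; absolute positioning
G28 ; home
; layer 1
G0 Z3.055
G0 X0.000 Y0.000
G1 X26.197 Y0.000
G1 X26.197 Y20.494
G1 X0.000 Y20.494
G1 X0.000 Y0.000
; layer 2
G0 Z6.110
G0 X0.000 Y0.000
G1 X26.197 Y0.000
G1 X26.197 Y20.494
G1 X0.000 Y20.494
G1 X0.000 Y0.000
; layer 3
G0 Z9.165
G0 X0.000 Y0.000
G1 X26.197 Y0.000
G1 X26.197 Y20.494
G1 X0.000 Y20.494
G1 X0.000 Y0.000
; layer 4
G0 Z12.220
G0 X0.000 Y0.000
G1 X26.197 Y0.000
G1 X26.197 Y20.494
G1 X0.000 Y20.494
G1 X0.000 Y0.000
; layer 5
G0 Z15.275
G0 X0.000 Y0.000
G1 X26.197 Y0.000
G1 X26.197 Y20.494
G1 X0.000 Y20.494
G1 X0.000 Y0.000
; layer 6
G0 Z18.330
G0 X0.000 Y0.000
G1 X26.197 Y0.000
G1 X26.197 Y20.494
G1 X0.000 Y20.494
G1 X0.000 Y0.000
; layer 7
G0 Z21.385
G0 X0.000 Y0.000
G1 X26.197 Y0.000
G1 X26.197 Y20.494
G1 X0.000 Y20.494
G1 X0.000 Y0.000
M2 ; end

The solid is a rectangular box, roughly 26.2 × 20.5 mm footprint and 21.4 mm tall. Slicing at Δz = 3.055 mm — 7 equal slices spanning the solid's height, so layer i sits at z = i·h/7 — gives 7 non-empty perimeters. Each is a 4-segment closed polygon; G0 lifts to the layer z and rapids to the start vertex, then G1 traces the edges.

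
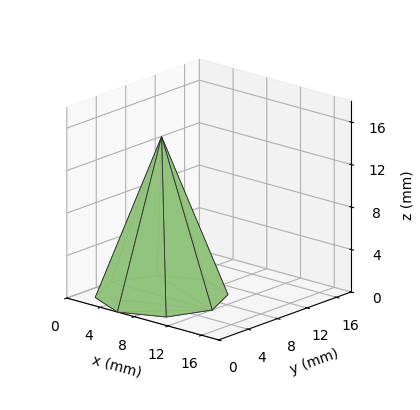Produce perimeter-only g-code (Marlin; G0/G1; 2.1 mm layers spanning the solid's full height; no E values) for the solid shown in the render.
Reading the render: the shape is a regular 8-sided pyramid, base circumscribed radius ≈ 6 mm, apex at z ≈ 15 mm (dimensions read to the nearest mm from the axis ticks). For the g-code, the solid's height is divided into equal slices at the stated Δz and each level perimeter traced with G1 moves after a G0 lift.

; perimeter-only toolpath
G21 ; units = mm
G90 ; absolute positioning
G28 ; home
; layer 1
G0 Z2.1
G0 X11.1 Y6.0
G1 X9.6 Y9.6
G1 X6.0 Y11.1
G1 X2.4 Y9.6
G1 X0.9 Y6.0
G1 X2.4 Y2.4
G1 X6.0 Y0.9
G1 X9.6 Y2.4
G1 X11.1 Y6.0
; layer 2
G0 Z4.3
G0 X10.3 Y6.0
G1 X9.0 Y9.0
G1 X6.0 Y10.3
G1 X3.0 Y9.0
G1 X1.7 Y6.0
G1 X3.0 Y3.0
G1 X6.0 Y1.7
G1 X9.0 Y3.0
G1 X10.3 Y6.0
; layer 3
G0 Z6.4
G0 X9.4 Y6.0
G1 X8.4 Y8.4
G1 X6.0 Y9.4
G1 X3.6 Y8.4
G1 X2.6 Y6.0
G1 X3.6 Y3.6
G1 X6.0 Y2.6
G1 X8.4 Y3.6
G1 X9.4 Y6.0
; layer 4
G0 Z8.6
G0 X8.6 Y6.0
G1 X7.8 Y7.8
G1 X6.0 Y8.6
G1 X4.2 Y7.8
G1 X3.4 Y6.0
G1 X4.2 Y4.2
G1 X6.0 Y3.4
G1 X7.8 Y4.2
G1 X8.6 Y6.0
; layer 5
G0 Z10.7
G0 X7.7 Y6.0
G1 X7.2 Y7.2
G1 X6.0 Y7.7
G1 X4.8 Y7.2
G1 X4.3 Y6.0
G1 X4.8 Y4.8
G1 X6.0 Y4.3
G1 X7.2 Y4.8
G1 X7.7 Y6.0
; layer 6
G0 Z12.9
G0 X6.9 Y6.0
G1 X6.6 Y6.6
G1 X6.0 Y6.9
G1 X5.4 Y6.6
G1 X5.1 Y6.0
G1 X5.4 Y5.4
G1 X6.0 Y5.1
G1 X6.6 Y5.4
G1 X6.9 Y6.0
M2 ; end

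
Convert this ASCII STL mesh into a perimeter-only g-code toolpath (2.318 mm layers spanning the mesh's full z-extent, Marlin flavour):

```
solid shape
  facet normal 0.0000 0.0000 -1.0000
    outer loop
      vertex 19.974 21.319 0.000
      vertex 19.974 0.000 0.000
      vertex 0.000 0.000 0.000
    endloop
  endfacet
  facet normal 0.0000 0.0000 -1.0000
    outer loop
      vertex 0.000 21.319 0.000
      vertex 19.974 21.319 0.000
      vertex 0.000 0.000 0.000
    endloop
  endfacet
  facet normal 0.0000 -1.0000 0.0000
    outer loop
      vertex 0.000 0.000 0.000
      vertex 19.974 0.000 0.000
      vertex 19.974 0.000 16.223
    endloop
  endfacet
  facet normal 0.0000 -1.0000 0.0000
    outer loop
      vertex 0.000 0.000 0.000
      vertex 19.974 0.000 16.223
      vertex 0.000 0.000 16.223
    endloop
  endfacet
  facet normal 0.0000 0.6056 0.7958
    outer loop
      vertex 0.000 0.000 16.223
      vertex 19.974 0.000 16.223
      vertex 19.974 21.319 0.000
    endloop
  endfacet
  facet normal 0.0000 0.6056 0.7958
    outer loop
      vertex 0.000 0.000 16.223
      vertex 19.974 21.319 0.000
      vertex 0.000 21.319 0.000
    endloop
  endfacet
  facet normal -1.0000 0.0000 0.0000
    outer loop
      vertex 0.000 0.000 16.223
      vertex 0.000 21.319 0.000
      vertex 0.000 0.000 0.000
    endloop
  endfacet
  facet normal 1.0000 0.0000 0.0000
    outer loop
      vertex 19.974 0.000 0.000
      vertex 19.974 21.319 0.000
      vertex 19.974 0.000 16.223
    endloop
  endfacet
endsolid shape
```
; perimeter-only toolpath
G21 ; units = mm
G90 ; absolute positioning
G28 ; home
; layer 1
G0 Z2.318
G0 X0.000 Y0.000
G1 X19.974 Y0.000
G1 X19.974 Y18.273
G1 X0.000 Y18.273
G1 X0.000 Y0.000
; layer 2
G0 Z4.635
G0 X0.000 Y0.000
G1 X19.974 Y0.000
G1 X19.974 Y15.228
G1 X0.000 Y15.228
G1 X0.000 Y0.000
; layer 3
G0 Z6.953
G0 X0.000 Y0.000
G1 X19.974 Y0.000
G1 X19.974 Y12.182
G1 X0.000 Y12.182
G1 X0.000 Y0.000
; layer 4
G0 Z9.270
G0 X0.000 Y0.000
G1 X19.974 Y0.000
G1 X19.974 Y9.137
G1 X0.000 Y9.137
G1 X0.000 Y0.000
; layer 5
G0 Z11.588
G0 X0.000 Y0.000
G1 X19.974 Y0.000
G1 X19.974 Y6.091
G1 X0.000 Y6.091
G1 X0.000 Y0.000
; layer 6
G0 Z13.905
G0 X0.000 Y0.000
G1 X19.974 Y0.000
G1 X19.974 Y3.046
G1 X0.000 Y3.046
G1 X0.000 Y0.000
M2 ; end

The solid is a wedge (ramp): 20 × 21.3 mm base, rising to 16.2 mm along the y=0 edge and sloping linearly to z=0 at y=21.3. Slicing at Δz = 2.318 mm — 7 equal slices spanning the solid's height, so layer i sits at z = i·h/7 — gives 6 non-empty perimeters. Each is a 4-segment closed polygon; G0 lifts to the layer z and rapids to the start vertex, then G1 traces the edges. The cross-section shrinks linearly with z (the slice at the apex is degenerate and omitted).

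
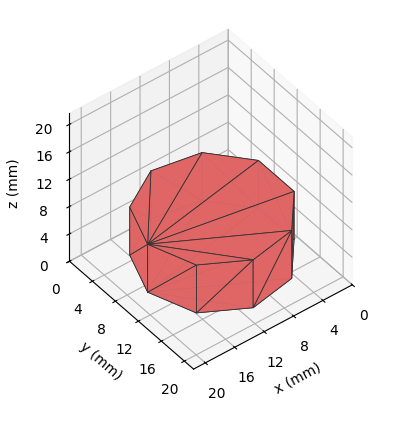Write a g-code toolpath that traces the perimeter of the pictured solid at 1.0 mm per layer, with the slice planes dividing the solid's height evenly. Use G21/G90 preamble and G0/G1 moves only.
Reading the render: the shape is a regular 9-sided prism (a cylinder approximated with 9 flat sides), circumscribed radius ≈ 9 mm, height ≈ 7 mm (dimensions read to the nearest mm from the axis ticks). For the g-code, the solid's height is divided into equal slices at the stated Δz and each level perimeter traced with G1 moves after a G0 lift.

; perimeter-only toolpath
G21 ; units = mm
G90 ; absolute positioning
G28 ; home
; layer 1
G0 Z1.0
G0 X18.0 Y9.0
G1 X15.9 Y14.8
G1 X10.6 Y17.9
G1 X4.5 Y16.8
G1 X0.5 Y12.1
G1 X0.5 Y5.9
G1 X4.5 Y1.2
G1 X10.6 Y0.1
G1 X15.9 Y3.2
G1 X18.0 Y9.0
; layer 2
G0 Z2.0
G0 X18.0 Y9.0
G1 X15.9 Y14.8
G1 X10.6 Y17.9
G1 X4.5 Y16.8
G1 X0.5 Y12.1
G1 X0.5 Y5.9
G1 X4.5 Y1.2
G1 X10.6 Y0.1
G1 X15.9 Y3.2
G1 X18.0 Y9.0
; layer 3
G0 Z3.0
G0 X18.0 Y9.0
G1 X15.9 Y14.8
G1 X10.6 Y17.9
G1 X4.5 Y16.8
G1 X0.5 Y12.1
G1 X0.5 Y5.9
G1 X4.5 Y1.2
G1 X10.6 Y0.1
G1 X15.9 Y3.2
G1 X18.0 Y9.0
; layer 4
G0 Z4.0
G0 X18.0 Y9.0
G1 X15.9 Y14.8
G1 X10.6 Y17.9
G1 X4.5 Y16.8
G1 X0.5 Y12.1
G1 X0.5 Y5.9
G1 X4.5 Y1.2
G1 X10.6 Y0.1
G1 X15.9 Y3.2
G1 X18.0 Y9.0
; layer 5
G0 Z5.0
G0 X18.0 Y9.0
G1 X15.9 Y14.8
G1 X10.6 Y17.9
G1 X4.5 Y16.8
G1 X0.5 Y12.1
G1 X0.5 Y5.9
G1 X4.5 Y1.2
G1 X10.6 Y0.1
G1 X15.9 Y3.2
G1 X18.0 Y9.0
; layer 6
G0 Z6.0
G0 X18.0 Y9.0
G1 X15.9 Y14.8
G1 X10.6 Y17.9
G1 X4.5 Y16.8
G1 X0.5 Y12.1
G1 X0.5 Y5.9
G1 X4.5 Y1.2
G1 X10.6 Y0.1
G1 X15.9 Y3.2
G1 X18.0 Y9.0
; layer 7
G0 Z7.0
G0 X18.0 Y9.0
G1 X15.9 Y14.8
G1 X10.6 Y17.9
G1 X4.5 Y16.8
G1 X0.5 Y12.1
G1 X0.5 Y5.9
G1 X4.5 Y1.2
G1 X10.6 Y0.1
G1 X15.9 Y3.2
G1 X18.0 Y9.0
M2 ; end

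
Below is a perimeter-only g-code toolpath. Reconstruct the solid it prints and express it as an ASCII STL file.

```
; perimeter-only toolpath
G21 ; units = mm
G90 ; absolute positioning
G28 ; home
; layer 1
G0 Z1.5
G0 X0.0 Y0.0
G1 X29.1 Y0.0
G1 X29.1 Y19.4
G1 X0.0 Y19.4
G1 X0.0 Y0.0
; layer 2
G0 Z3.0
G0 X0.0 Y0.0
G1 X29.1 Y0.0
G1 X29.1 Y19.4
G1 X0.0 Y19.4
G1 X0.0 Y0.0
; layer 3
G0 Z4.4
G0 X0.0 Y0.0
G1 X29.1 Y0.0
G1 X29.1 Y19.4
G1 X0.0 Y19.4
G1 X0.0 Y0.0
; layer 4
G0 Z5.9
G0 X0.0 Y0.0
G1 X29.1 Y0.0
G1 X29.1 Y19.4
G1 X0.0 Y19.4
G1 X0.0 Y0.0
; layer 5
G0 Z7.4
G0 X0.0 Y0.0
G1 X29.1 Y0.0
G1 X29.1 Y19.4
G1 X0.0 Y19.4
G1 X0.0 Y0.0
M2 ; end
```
solid part
  facet normal 0.0000 0.0000 -1.0000
    outer loop
      vertex 29.1 19.4 0.0
      vertex 29.1 0.0 0.0
      vertex 0.0 0.0 0.0
    endloop
  endfacet
  facet normal 0.0000 0.0000 -1.0000
    outer loop
      vertex 0.0 19.4 0.0
      vertex 29.1 19.4 0.0
      vertex 0.0 0.0 0.0
    endloop
  endfacet
  facet normal 0.0000 0.0000 1.0000
    outer loop
      vertex 0.0 0.0 7.4
      vertex 29.1 0.0 7.4
      vertex 29.1 19.4 7.4
    endloop
  endfacet
  facet normal 0.0000 0.0000 1.0000
    outer loop
      vertex 0.0 0.0 7.4
      vertex 29.1 19.4 7.4
      vertex 0.0 19.4 7.4
    endloop
  endfacet
  facet normal 0.0000 -1.0000 0.0000
    outer loop
      vertex 0.0 0.0 0.0
      vertex 29.1 0.0 0.0
      vertex 29.1 0.0 7.4
    endloop
  endfacet
  facet normal 0.0000 -1.0000 0.0000
    outer loop
      vertex 0.0 0.0 0.0
      vertex 29.1 0.0 7.4
      vertex 0.0 0.0 7.4
    endloop
  endfacet
  facet normal 0.0000 1.0000 0.0000
    outer loop
      vertex 29.1 19.4 7.4
      vertex 29.1 19.4 0.0
      vertex 0.0 19.4 0.0
    endloop
  endfacet
  facet normal 0.0000 1.0000 0.0000
    outer loop
      vertex 0.0 19.4 7.4
      vertex 29.1 19.4 7.4
      vertex 0.0 19.4 0.0
    endloop
  endfacet
  facet normal -1.0000 0.0000 0.0000
    outer loop
      vertex 0.0 19.4 7.4
      vertex 0.0 19.4 0.0
      vertex 0.0 0.0 0.0
    endloop
  endfacet
  facet normal -1.0000 0.0000 0.0000
    outer loop
      vertex 0.0 0.0 7.4
      vertex 0.0 19.4 7.4
      vertex 0.0 0.0 0.0
    endloop
  endfacet
  facet normal 1.0000 0.0000 0.0000
    outer loop
      vertex 29.1 0.0 0.0
      vertex 29.1 19.4 0.0
      vertex 29.1 19.4 7.4
    endloop
  endfacet
  facet normal 1.0000 0.0000 0.0000
    outer loop
      vertex 29.1 0.0 0.0
      vertex 29.1 19.4 7.4
      vertex 29.1 0.0 7.4
    endloop
  endfacet
endsolid part

The G0 Z moves step by Δz≈1.5 mm. Every layer's G1 loop is the same polygon, so the solid is a straight extrusion of it from z=0 to z≈7.4. Closing with flat bottom and top caps and triangulating gives 12 facets — a rectangular box, roughly 29.1 × 19.4 mm footprint and 7.4 mm tall.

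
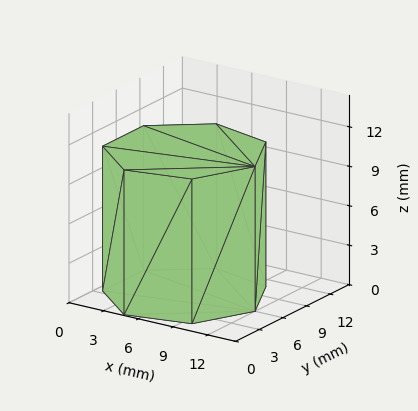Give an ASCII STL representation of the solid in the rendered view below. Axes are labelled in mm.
Reading the render: the shape is a regular 7-sided prism (a cylinder approximated with 7 flat sides), circumscribed radius ≈ 6 mm, height ≈ 11 mm (dimensions read to the nearest mm from the axis ticks). For the STL, each face is triangulated and given an outward normal.

solid part
  facet normal 0.0000 0.0000 -1.0000
    outer loop
      vertex 4.66 11.85 0.00
      vertex 9.74 10.69 0.00
      vertex 12.00 6.00 0.00
    endloop
  endfacet
  facet normal 0.0000 0.0000 -1.0000
    outer loop
      vertex 0.59 8.60 0.00
      vertex 4.66 11.85 0.00
      vertex 12.00 6.00 0.00
    endloop
  endfacet
  facet normal 0.0000 0.0000 -1.0000
    outer loop
      vertex 0.59 3.40 0.00
      vertex 0.59 8.60 0.00
      vertex 12.00 6.00 0.00
    endloop
  endfacet
  facet normal 0.0000 0.0000 -1.0000
    outer loop
      vertex 4.66 0.15 0.00
      vertex 0.59 3.40 0.00
      vertex 12.00 6.00 0.00
    endloop
  endfacet
  facet normal 0.0000 0.0000 -1.0000
    outer loop
      vertex 9.74 1.31 0.00
      vertex 4.66 0.15 0.00
      vertex 12.00 6.00 0.00
    endloop
  endfacet
  facet normal 0.0000 0.0000 1.0000
    outer loop
      vertex 12.00 6.00 11.00
      vertex 9.74 10.69 11.00
      vertex 4.66 11.85 11.00
    endloop
  endfacet
  facet normal 0.0000 0.0000 1.0000
    outer loop
      vertex 12.00 6.00 11.00
      vertex 4.66 11.85 11.00
      vertex 0.59 8.60 11.00
    endloop
  endfacet
  facet normal 0.0000 0.0000 1.0000
    outer loop
      vertex 12.00 6.00 11.00
      vertex 0.59 8.60 11.00
      vertex 0.59 3.40 11.00
    endloop
  endfacet
  facet normal 0.0000 0.0000 1.0000
    outer loop
      vertex 12.00 6.00 11.00
      vertex 0.59 3.40 11.00
      vertex 4.66 0.15 11.00
    endloop
  endfacet
  facet normal 0.0000 0.0000 1.0000
    outer loop
      vertex 12.00 6.00 11.00
      vertex 4.66 0.15 11.00
      vertex 9.74 1.31 11.00
    endloop
  endfacet
  facet normal 0.9009 0.4341 0.0000
    outer loop
      vertex 12.00 6.00 0.00
      vertex 9.74 10.69 0.00
      vertex 9.74 10.69 11.00
    endloop
  endfacet
  facet normal 0.9009 0.4341 0.0000
    outer loop
      vertex 12.00 6.00 0.00
      vertex 9.74 10.69 11.00
      vertex 12.00 6.00 11.00
    endloop
  endfacet
  facet normal 0.2226 0.9749 0.0000
    outer loop
      vertex 9.74 10.69 0.00
      vertex 4.66 11.85 0.00
      vertex 4.66 11.85 11.00
    endloop
  endfacet
  facet normal 0.2226 0.9749 0.0000
    outer loop
      vertex 9.74 10.69 0.00
      vertex 4.66 11.85 11.00
      vertex 9.74 10.69 11.00
    endloop
  endfacet
  facet normal -0.6240 0.7814 0.0000
    outer loop
      vertex 4.66 11.85 0.00
      vertex 0.59 8.60 0.00
      vertex 0.59 8.60 11.00
    endloop
  endfacet
  facet normal -0.6240 0.7814 0.0000
    outer loop
      vertex 4.66 11.85 0.00
      vertex 0.59 8.60 11.00
      vertex 4.66 11.85 11.00
    endloop
  endfacet
  facet normal -1.0000 0.0000 0.0000
    outer loop
      vertex 0.59 8.60 0.00
      vertex 0.59 3.40 0.00
      vertex 0.59 3.40 11.00
    endloop
  endfacet
  facet normal -1.0000 0.0000 0.0000
    outer loop
      vertex 0.59 8.60 0.00
      vertex 0.59 3.40 11.00
      vertex 0.59 8.60 11.00
    endloop
  endfacet
  facet normal -0.6240 -0.7814 0.0000
    outer loop
      vertex 0.59 3.40 0.00
      vertex 4.66 0.15 0.00
      vertex 4.66 0.15 11.00
    endloop
  endfacet
  facet normal -0.6240 -0.7814 0.0000
    outer loop
      vertex 0.59 3.40 0.00
      vertex 4.66 0.15 11.00
      vertex 0.59 3.40 11.00
    endloop
  endfacet
  facet normal 0.2226 -0.9749 0.0000
    outer loop
      vertex 4.66 0.15 0.00
      vertex 9.74 1.31 0.00
      vertex 9.74 1.31 11.00
    endloop
  endfacet
  facet normal 0.2226 -0.9749 0.0000
    outer loop
      vertex 4.66 0.15 0.00
      vertex 9.74 1.31 11.00
      vertex 4.66 0.15 11.00
    endloop
  endfacet
  facet normal 0.9009 -0.4341 0.0000
    outer loop
      vertex 9.74 1.31 0.00
      vertex 12.00 6.00 0.00
      vertex 12.00 6.00 11.00
    endloop
  endfacet
  facet normal 0.9009 -0.4341 0.0000
    outer loop
      vertex 9.74 1.31 0.00
      vertex 12.00 6.00 11.00
      vertex 9.74 1.31 11.00
    endloop
  endfacet
endsolid part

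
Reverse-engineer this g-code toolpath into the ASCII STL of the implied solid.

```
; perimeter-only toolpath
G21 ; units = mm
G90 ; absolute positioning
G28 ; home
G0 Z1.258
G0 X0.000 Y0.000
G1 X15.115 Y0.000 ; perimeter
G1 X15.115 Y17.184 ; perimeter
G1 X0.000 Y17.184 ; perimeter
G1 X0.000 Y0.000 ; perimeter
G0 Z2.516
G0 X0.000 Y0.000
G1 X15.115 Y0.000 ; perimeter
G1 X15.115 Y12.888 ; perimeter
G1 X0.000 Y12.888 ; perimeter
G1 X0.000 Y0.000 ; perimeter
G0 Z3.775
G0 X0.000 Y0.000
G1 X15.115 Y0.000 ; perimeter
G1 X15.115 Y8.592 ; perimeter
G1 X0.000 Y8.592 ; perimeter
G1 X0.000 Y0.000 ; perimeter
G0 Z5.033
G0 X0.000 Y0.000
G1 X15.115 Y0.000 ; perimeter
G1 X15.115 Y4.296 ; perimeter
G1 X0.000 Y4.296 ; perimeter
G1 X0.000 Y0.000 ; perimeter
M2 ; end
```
solid part
  facet normal 0.0000 0.0000 -1.0000
    outer loop
      vertex 15.115 21.480 0.000
      vertex 15.115 0.000 0.000
      vertex 0.000 0.000 0.000
    endloop
  endfacet
  facet normal 0.0000 0.0000 -1.0000
    outer loop
      vertex 0.000 21.480 0.000
      vertex 15.115 21.480 0.000
      vertex 0.000 0.000 0.000
    endloop
  endfacet
  facet normal 0.0000 -1.0000 0.0000
    outer loop
      vertex 0.000 0.000 0.000
      vertex 15.115 0.000 0.000
      vertex 15.115 0.000 6.291
    endloop
  endfacet
  facet normal 0.0000 -1.0000 0.0000
    outer loop
      vertex 0.000 0.000 0.000
      vertex 15.115 0.000 6.291
      vertex 0.000 0.000 6.291
    endloop
  endfacet
  facet normal 0.0000 0.2811 0.9597
    outer loop
      vertex 0.000 0.000 6.291
      vertex 15.115 0.000 6.291
      vertex 15.115 21.480 0.000
    endloop
  endfacet
  facet normal 0.0000 0.2811 0.9597
    outer loop
      vertex 0.000 0.000 6.291
      vertex 15.115 21.480 0.000
      vertex 0.000 21.480 0.000
    endloop
  endfacet
  facet normal -1.0000 0.0000 0.0000
    outer loop
      vertex 0.000 0.000 6.291
      vertex 0.000 21.480 0.000
      vertex 0.000 0.000 0.000
    endloop
  endfacet
  facet normal 1.0000 0.0000 0.0000
    outer loop
      vertex 15.115 0.000 0.000
      vertex 15.115 21.480 0.000
      vertex 15.115 0.000 6.291
    endloop
  endfacet
endsolid part

The G0 Z moves step by Δz≈1.258 mm. The G1 loops shrink linearly with z, so the solid tapers from its base footprint up to z≈6.29. Closing with a flat bottom cap and the tapered top and triangulating gives 8 facets — a wedge (ramp): 15.1 × 21.5 mm base, rising to 6.29 mm along the y=0 edge and sloping linearly to z=0 at y=21.5.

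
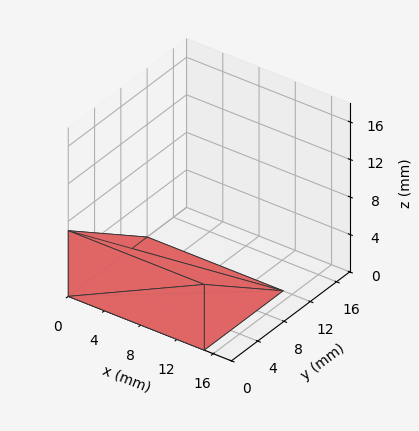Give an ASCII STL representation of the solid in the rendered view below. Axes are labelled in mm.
Reading the render: the shape is a wedge (ramp): 15 × 12 mm base, rising to 7 mm along the y=0 edge and sloping linearly to z=0 at y=12 (dimensions read to the nearest mm from the axis ticks). For the STL, each face is triangulated and given an outward normal.

solid part
  facet normal 0.0000 0.0000 -1.0000
    outer loop
      vertex 15.00 12.00 0.00
      vertex 15.00 0.00 0.00
      vertex 0.00 0.00 0.00
    endloop
  endfacet
  facet normal 0.0000 0.0000 -1.0000
    outer loop
      vertex 0.00 12.00 0.00
      vertex 15.00 12.00 0.00
      vertex 0.00 0.00 0.00
    endloop
  endfacet
  facet normal 0.0000 -1.0000 0.0000
    outer loop
      vertex 0.00 0.00 0.00
      vertex 15.00 0.00 0.00
      vertex 15.00 0.00 7.00
    endloop
  endfacet
  facet normal 0.0000 -1.0000 0.0000
    outer loop
      vertex 0.00 0.00 0.00
      vertex 15.00 0.00 7.00
      vertex 0.00 0.00 7.00
    endloop
  endfacet
  facet normal 0.0000 0.5039 0.8638
    outer loop
      vertex 0.00 0.00 7.00
      vertex 15.00 0.00 7.00
      vertex 15.00 12.00 0.00
    endloop
  endfacet
  facet normal 0.0000 0.5039 0.8638
    outer loop
      vertex 0.00 0.00 7.00
      vertex 15.00 12.00 0.00
      vertex 0.00 12.00 0.00
    endloop
  endfacet
  facet normal -1.0000 0.0000 0.0000
    outer loop
      vertex 0.00 0.00 7.00
      vertex 0.00 12.00 0.00
      vertex 0.00 0.00 0.00
    endloop
  endfacet
  facet normal 1.0000 0.0000 0.0000
    outer loop
      vertex 15.00 0.00 0.00
      vertex 15.00 12.00 0.00
      vertex 15.00 0.00 7.00
    endloop
  endfacet
endsolid part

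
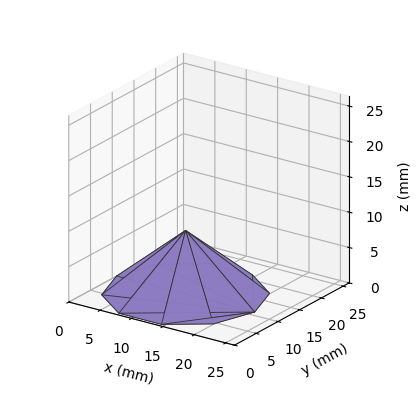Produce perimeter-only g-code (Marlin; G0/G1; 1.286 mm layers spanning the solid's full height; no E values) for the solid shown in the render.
Reading the render: the shape is a regular 10-sided pyramid, base circumscribed radius ≈ 11 mm, apex at z ≈ 9 mm (dimensions read to the nearest mm from the axis ticks). For the g-code, the solid's height is divided into equal slices at the stated Δz and each level perimeter traced with G1 moves after a G0 lift.

; perimeter-only toolpath
G21 ; units = mm
G90 ; absolute positioning
G28 ; home
; layer 1
G0 Z1.286
G0 X20.429 Y11.000
G1 X18.628 Y16.542
G1 X13.913 Y19.967
G1 X8.087 Y19.967
G1 X3.372 Y16.542
G1 X1.571 Y11.000
G1 X3.372 Y5.458
G1 X8.087 Y2.033
G1 X13.913 Y2.033
G1 X18.628 Y5.458
G1 X20.429 Y11.000
; layer 2
G0 Z2.571
G0 X18.857 Y11.000
G1 X17.356 Y15.619
G1 X13.428 Y18.473
G1 X8.572 Y18.473
G1 X4.644 Y15.619
G1 X3.143 Y11.000
G1 X4.644 Y6.381
G1 X8.572 Y3.527
G1 X13.428 Y3.527
G1 X17.356 Y6.381
G1 X18.857 Y11.000
; layer 3
G0 Z3.857
G0 X17.286 Y11.000
G1 X16.085 Y14.695
G1 X12.942 Y16.978
G1 X9.058 Y16.978
G1 X5.915 Y14.695
G1 X4.714 Y11.000
G1 X5.915 Y7.305
G1 X9.058 Y5.022
G1 X12.942 Y5.022
G1 X16.085 Y7.305
G1 X17.286 Y11.000
; layer 4
G0 Z5.143
G0 X15.714 Y11.000
G1 X14.814 Y13.771
G1 X12.457 Y15.484
G1 X9.543 Y15.484
G1 X7.186 Y13.771
G1 X6.286 Y11.000
G1 X7.186 Y8.229
G1 X9.543 Y6.516
G1 X12.457 Y6.516
G1 X14.814 Y8.229
G1 X15.714 Y11.000
; layer 5
G0 Z6.429
G0 X14.143 Y11.000
G1 X13.543 Y12.847
G1 X11.971 Y13.989
G1 X10.029 Y13.989
G1 X8.457 Y12.847
G1 X7.857 Y11.000
G1 X8.457 Y9.153
G1 X10.029 Y8.011
G1 X11.971 Y8.011
G1 X13.543 Y9.153
G1 X14.143 Y11.000
; layer 6
G0 Z7.714
G0 X12.571 Y11.000
G1 X12.271 Y11.924
G1 X11.486 Y12.495
G1 X10.514 Y12.495
G1 X9.729 Y11.924
G1 X9.429 Y11.000
G1 X9.729 Y10.076
G1 X10.514 Y9.505
G1 X11.486 Y9.505
G1 X12.271 Y10.076
G1 X12.571 Y11.000
M2 ; end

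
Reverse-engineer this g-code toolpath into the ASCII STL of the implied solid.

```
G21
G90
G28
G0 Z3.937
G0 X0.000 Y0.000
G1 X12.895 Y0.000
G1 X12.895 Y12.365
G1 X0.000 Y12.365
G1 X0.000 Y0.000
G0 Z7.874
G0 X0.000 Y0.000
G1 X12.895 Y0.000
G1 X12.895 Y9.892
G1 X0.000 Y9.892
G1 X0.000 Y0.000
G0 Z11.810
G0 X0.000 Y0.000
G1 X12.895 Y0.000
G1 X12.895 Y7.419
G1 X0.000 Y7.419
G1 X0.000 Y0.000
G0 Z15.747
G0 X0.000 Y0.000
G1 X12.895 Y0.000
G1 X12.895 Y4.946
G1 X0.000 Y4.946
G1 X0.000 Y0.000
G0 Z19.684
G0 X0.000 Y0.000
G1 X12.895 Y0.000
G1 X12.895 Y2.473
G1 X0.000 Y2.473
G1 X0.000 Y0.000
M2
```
solid part
  facet normal 0.0000 0.0000 -1.0000
    outer loop
      vertex 12.895 14.838 0.000
      vertex 12.895 0.000 0.000
      vertex 0.000 0.000 0.000
    endloop
  endfacet
  facet normal 0.0000 0.0000 -1.0000
    outer loop
      vertex 0.000 14.838 0.000
      vertex 12.895 14.838 0.000
      vertex 0.000 0.000 0.000
    endloop
  endfacet
  facet normal 0.0000 -1.0000 0.0000
    outer loop
      vertex 0.000 0.000 0.000
      vertex 12.895 0.000 0.000
      vertex 12.895 0.000 23.621
    endloop
  endfacet
  facet normal 0.0000 -1.0000 0.0000
    outer loop
      vertex 0.000 0.000 0.000
      vertex 12.895 0.000 23.621
      vertex 0.000 0.000 23.621
    endloop
  endfacet
  facet normal 0.0000 0.8468 0.5319
    outer loop
      vertex 0.000 0.000 23.621
      vertex 12.895 0.000 23.621
      vertex 12.895 14.838 0.000
    endloop
  endfacet
  facet normal 0.0000 0.8468 0.5319
    outer loop
      vertex 0.000 0.000 23.621
      vertex 12.895 14.838 0.000
      vertex 0.000 14.838 0.000
    endloop
  endfacet
  facet normal -1.0000 0.0000 0.0000
    outer loop
      vertex 0.000 0.000 23.621
      vertex 0.000 14.838 0.000
      vertex 0.000 0.000 0.000
    endloop
  endfacet
  facet normal 1.0000 0.0000 0.0000
    outer loop
      vertex 12.895 0.000 0.000
      vertex 12.895 14.838 0.000
      vertex 12.895 0.000 23.621
    endloop
  endfacet
endsolid part

The G0 Z moves step by Δz≈3.937 mm. The G1 loops shrink linearly with z, so the solid tapers from its base footprint up to z≈23.6. Closing with a flat bottom cap and the tapered top and triangulating gives 8 facets — a wedge (ramp): 12.9 × 14.8 mm base, rising to 23.6 mm along the y=0 edge and sloping linearly to z=0 at y=14.8.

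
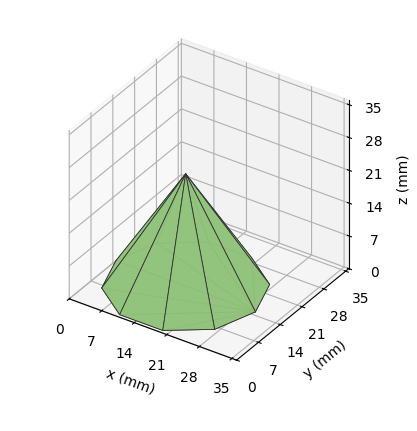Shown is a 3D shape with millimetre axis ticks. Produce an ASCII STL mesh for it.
Reading the render: the shape is a regular 10-sided pyramid, base circumscribed radius ≈ 15 mm, apex at z ≈ 24 mm (dimensions read to the nearest mm from the axis ticks). For the STL, each face is triangulated and given an outward normal.

solid part
  facet normal 0.0000 0.0000 -1.0000
    outer loop
      vertex 19.64 29.27 0.00
      vertex 27.14 23.82 0.00
      vertex 30.00 15.00 0.00
    endloop
  endfacet
  facet normal 0.0000 0.0000 -1.0000
    outer loop
      vertex 10.36 29.27 0.00
      vertex 19.64 29.27 0.00
      vertex 30.00 15.00 0.00
    endloop
  endfacet
  facet normal 0.0000 0.0000 -1.0000
    outer loop
      vertex 2.86 23.82 0.00
      vertex 10.36 29.27 0.00
      vertex 30.00 15.00 0.00
    endloop
  endfacet
  facet normal 0.0000 0.0000 -1.0000
    outer loop
      vertex 0.00 15.00 0.00
      vertex 2.86 23.82 0.00
      vertex 30.00 15.00 0.00
    endloop
  endfacet
  facet normal 0.0000 0.0000 -1.0000
    outer loop
      vertex 2.86 6.18 0.00
      vertex 0.00 15.00 0.00
      vertex 30.00 15.00 0.00
    endloop
  endfacet
  facet normal 0.0000 0.0000 -1.0000
    outer loop
      vertex 10.36 0.73 0.00
      vertex 2.86 6.18 0.00
      vertex 30.00 15.00 0.00
    endloop
  endfacet
  facet normal 0.0000 0.0000 -1.0000
    outer loop
      vertex 19.64 0.73 0.00
      vertex 10.36 0.73 0.00
      vertex 30.00 15.00 0.00
    endloop
  endfacet
  facet normal 0.0000 0.0000 -1.0000
    outer loop
      vertex 27.14 6.18 0.00
      vertex 19.64 0.73 0.00
      vertex 30.00 15.00 0.00
    endloop
  endfacet
  facet normal 0.8176 0.2651 0.5110
    outer loop
      vertex 30.00 15.00 0.00
      vertex 27.14 23.82 0.00
      vertex 15.00 15.00 24.00
    endloop
  endfacet
  facet normal 0.5053 0.6953 0.5111
    outer loop
      vertex 27.14 23.82 0.00
      vertex 19.64 29.27 0.00
      vertex 15.00 15.00 24.00
    endloop
  endfacet
  facet normal 0.0000 0.8595 0.5111
    outer loop
      vertex 19.64 29.27 0.00
      vertex 10.36 29.27 0.00
      vertex 15.00 15.00 24.00
    endloop
  endfacet
  facet normal -0.5053 0.6953 0.5111
    outer loop
      vertex 10.36 29.27 0.00
      vertex 2.86 23.82 0.00
      vertex 15.00 15.00 24.00
    endloop
  endfacet
  facet normal -0.8176 0.2651 0.5110
    outer loop
      vertex 2.86 23.82 0.00
      vertex 0.00 15.00 0.00
      vertex 15.00 15.00 24.00
    endloop
  endfacet
  facet normal -0.8176 -0.2651 0.5110
    outer loop
      vertex 0.00 15.00 0.00
      vertex 2.86 6.18 0.00
      vertex 15.00 15.00 24.00
    endloop
  endfacet
  facet normal -0.5053 -0.6953 0.5111
    outer loop
      vertex 2.86 6.18 0.00
      vertex 10.36 0.73 0.00
      vertex 15.00 15.00 24.00
    endloop
  endfacet
  facet normal 0.0000 -0.8595 0.5111
    outer loop
      vertex 10.36 0.73 0.00
      vertex 19.64 0.73 0.00
      vertex 15.00 15.00 24.00
    endloop
  endfacet
  facet normal 0.5053 -0.6953 0.5111
    outer loop
      vertex 19.64 0.73 0.00
      vertex 27.14 6.18 0.00
      vertex 15.00 15.00 24.00
    endloop
  endfacet
  facet normal 0.8176 -0.2651 0.5110
    outer loop
      vertex 27.14 6.18 0.00
      vertex 30.00 15.00 0.00
      vertex 15.00 15.00 24.00
    endloop
  endfacet
endsolid part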